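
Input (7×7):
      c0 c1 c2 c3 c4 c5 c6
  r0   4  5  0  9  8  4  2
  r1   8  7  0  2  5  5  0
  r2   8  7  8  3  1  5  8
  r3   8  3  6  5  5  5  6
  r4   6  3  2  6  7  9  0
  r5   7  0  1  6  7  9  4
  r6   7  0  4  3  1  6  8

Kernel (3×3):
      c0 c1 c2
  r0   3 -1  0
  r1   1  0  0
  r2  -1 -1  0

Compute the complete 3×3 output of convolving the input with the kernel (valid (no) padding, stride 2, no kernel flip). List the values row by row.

Output[0,0]: The receptive field on the input at this output position is [4 5 0 / 8 7 0 / 8 7 8]. Elementwise product with the kernel and sum: 4·3 + 5·-1 + 8·1 + 8·-1 + 7·-1.

0 -20 19
16 19 -13
15 -6 12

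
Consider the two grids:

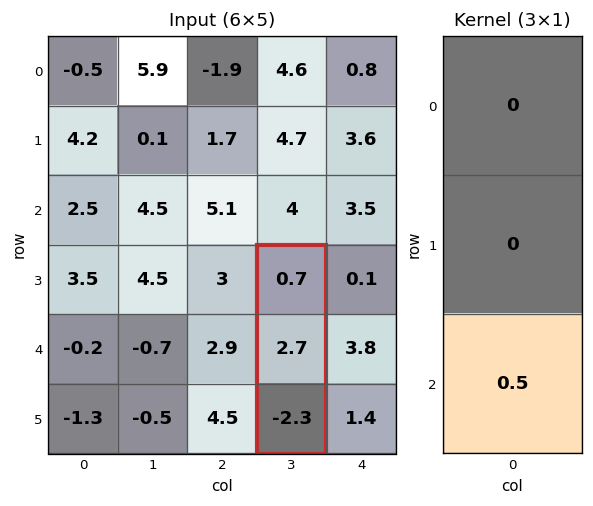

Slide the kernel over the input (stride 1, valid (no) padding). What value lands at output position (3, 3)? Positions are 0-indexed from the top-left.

-1.15

The receptive field on the input at this output position is [0.7 / 2.7 / -2.3]. Elementwise product with the kernel and sum: -2.3·0.5.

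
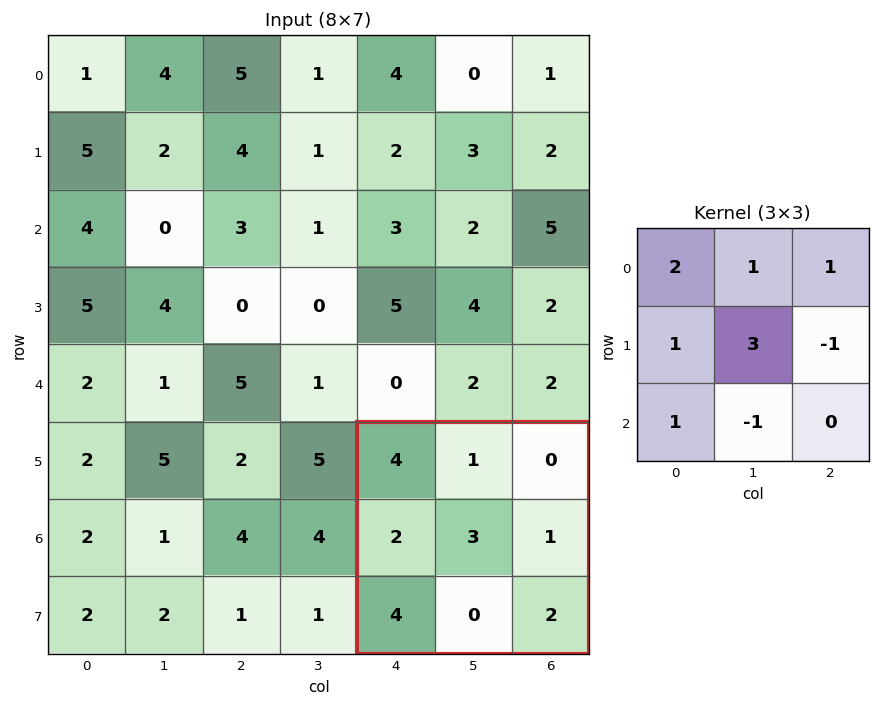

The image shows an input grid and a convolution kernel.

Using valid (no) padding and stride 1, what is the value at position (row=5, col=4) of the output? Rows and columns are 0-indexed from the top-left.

The receptive field on the input at this output position is [4 1 0 / 2 3 1 / 4 0 2]. Elementwise product with the kernel and sum: 4·2 + 1·1 + 0·1 + 2·1 + 3·3 + 1·-1 + 4·1 + 0·-1.

23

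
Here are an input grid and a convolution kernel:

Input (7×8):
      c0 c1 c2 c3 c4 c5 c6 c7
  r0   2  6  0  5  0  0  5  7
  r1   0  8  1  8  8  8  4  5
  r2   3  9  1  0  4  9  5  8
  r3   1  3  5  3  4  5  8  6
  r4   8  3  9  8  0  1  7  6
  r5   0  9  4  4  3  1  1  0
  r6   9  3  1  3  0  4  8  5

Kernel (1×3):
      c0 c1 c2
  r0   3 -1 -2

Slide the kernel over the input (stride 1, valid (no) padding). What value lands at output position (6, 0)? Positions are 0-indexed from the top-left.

The receptive field on the input at this output position is [9 3 1]. Elementwise product with the kernel and sum: 9·3 + 3·-1 + 1·-2.

22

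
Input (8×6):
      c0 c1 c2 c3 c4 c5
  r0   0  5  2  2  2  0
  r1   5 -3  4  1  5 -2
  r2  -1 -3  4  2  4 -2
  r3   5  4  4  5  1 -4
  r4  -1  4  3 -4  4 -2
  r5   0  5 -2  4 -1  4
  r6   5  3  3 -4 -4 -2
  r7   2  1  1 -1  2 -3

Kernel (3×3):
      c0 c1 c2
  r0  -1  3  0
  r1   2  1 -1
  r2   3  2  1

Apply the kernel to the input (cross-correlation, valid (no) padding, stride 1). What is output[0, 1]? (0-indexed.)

The receptive field on the input at this output position is [5 2 2 / -3 4 1 / -3 4 2]. Elementwise product with the kernel and sum: 5·-1 + 2·3 + -3·2 + 4·1 + 1·-1 + -3·3 + 4·2 + 2·1.

-1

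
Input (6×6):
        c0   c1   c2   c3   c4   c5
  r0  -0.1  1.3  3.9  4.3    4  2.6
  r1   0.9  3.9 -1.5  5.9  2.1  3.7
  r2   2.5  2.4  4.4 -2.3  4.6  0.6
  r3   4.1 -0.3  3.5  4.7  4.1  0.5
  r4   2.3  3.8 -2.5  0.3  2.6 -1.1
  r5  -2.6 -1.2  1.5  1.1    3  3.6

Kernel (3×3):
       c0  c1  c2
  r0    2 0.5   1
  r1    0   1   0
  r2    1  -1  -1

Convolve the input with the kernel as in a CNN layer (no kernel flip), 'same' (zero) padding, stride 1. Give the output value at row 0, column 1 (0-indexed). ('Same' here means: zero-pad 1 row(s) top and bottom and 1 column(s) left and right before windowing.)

-0.2

The receptive field on the zero-padded input at this output position is [0 0 0 / -0.1 1.3 3.9 / 0.9 3.9 -1.5]. Elementwise product with the kernel and sum: 0·2 + 0·0.5 + 0·1 + 1.3·1 + 0.9·1 + 3.9·-1 + -1.5·-1.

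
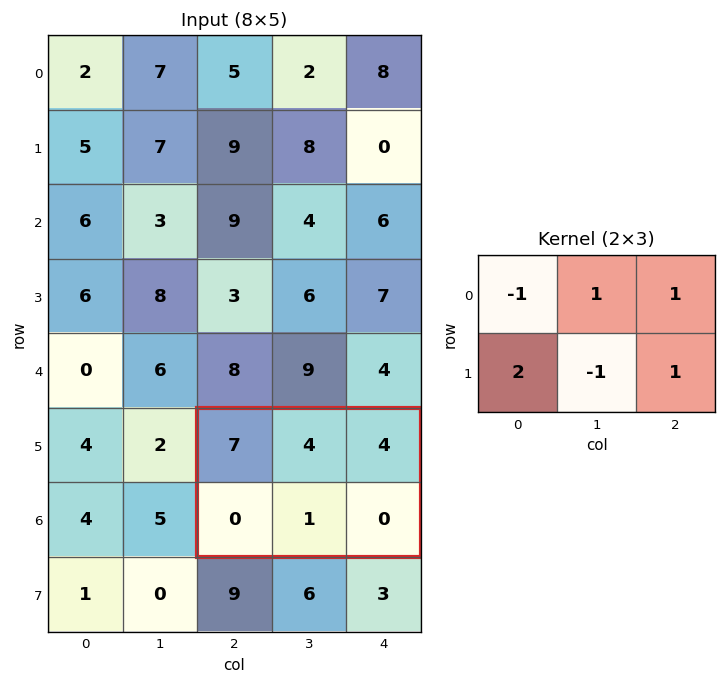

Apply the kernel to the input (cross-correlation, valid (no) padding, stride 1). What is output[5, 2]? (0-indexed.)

0

The receptive field on the input at this output position is [7 4 4 / 0 1 0]. Elementwise product with the kernel and sum: 7·-1 + 4·1 + 4·1 + 0·2 + 1·-1 + 0·1.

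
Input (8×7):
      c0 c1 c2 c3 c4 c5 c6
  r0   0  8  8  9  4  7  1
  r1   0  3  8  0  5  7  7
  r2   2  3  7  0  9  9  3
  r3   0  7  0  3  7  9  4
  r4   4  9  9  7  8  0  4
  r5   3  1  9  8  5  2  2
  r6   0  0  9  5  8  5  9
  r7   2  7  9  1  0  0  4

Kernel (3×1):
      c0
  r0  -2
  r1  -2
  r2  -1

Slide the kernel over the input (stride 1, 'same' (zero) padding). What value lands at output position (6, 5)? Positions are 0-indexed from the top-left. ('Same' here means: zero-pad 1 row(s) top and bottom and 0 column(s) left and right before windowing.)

-14

The receptive field on the zero-padded input at this output position is [2 / 5 / 0]. Elementwise product with the kernel and sum: 2·-2 + 5·-2 + 0·-1.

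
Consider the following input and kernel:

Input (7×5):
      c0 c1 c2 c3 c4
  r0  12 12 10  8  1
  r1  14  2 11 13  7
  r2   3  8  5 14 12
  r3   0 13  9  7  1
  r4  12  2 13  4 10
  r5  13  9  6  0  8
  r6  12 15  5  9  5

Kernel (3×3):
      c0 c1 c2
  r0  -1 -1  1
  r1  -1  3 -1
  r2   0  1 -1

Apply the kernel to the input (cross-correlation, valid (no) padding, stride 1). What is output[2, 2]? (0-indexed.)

The receptive field on the input at this output position is [5 14 12 / 9 7 1 / 13 4 10]. Elementwise product with the kernel and sum: 5·-1 + 14·-1 + 12·1 + 9·-1 + 7·3 + 1·-1 + 4·1 + 10·-1.

-2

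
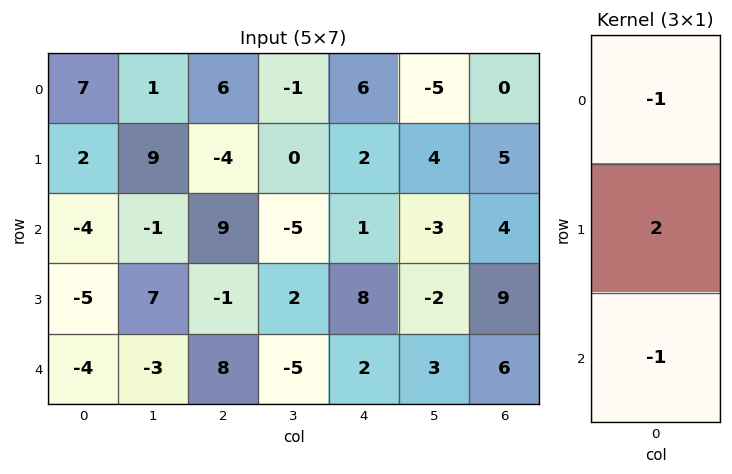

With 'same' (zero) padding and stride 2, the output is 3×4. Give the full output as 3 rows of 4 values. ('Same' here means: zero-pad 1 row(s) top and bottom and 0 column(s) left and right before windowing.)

Output[0,0]: The receptive field on the zero-padded input at this output position is [0 / 7 / 2]. Elementwise product with the kernel and sum: 0·-1 + 7·2 + 2·-1.

12 16 10 -5
-5 23 -8 -6
-3 17 -4 3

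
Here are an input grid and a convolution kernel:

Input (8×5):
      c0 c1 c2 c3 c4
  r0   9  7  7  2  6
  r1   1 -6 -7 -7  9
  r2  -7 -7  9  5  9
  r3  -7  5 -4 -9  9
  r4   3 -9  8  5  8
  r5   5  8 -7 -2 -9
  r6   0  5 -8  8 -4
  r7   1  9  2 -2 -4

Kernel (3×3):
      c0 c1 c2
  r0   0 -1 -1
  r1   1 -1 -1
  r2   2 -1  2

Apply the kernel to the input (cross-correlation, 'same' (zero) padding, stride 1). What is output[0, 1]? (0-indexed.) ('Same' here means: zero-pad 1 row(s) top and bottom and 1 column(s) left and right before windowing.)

The receptive field on the zero-padded input at this output position is [0 0 0 / 9 7 7 / 1 -6 -7]. Elementwise product with the kernel and sum: 0·-1 + 0·-1 + 9·1 + 7·-1 + 7·-1 + 1·2 + -6·-1 + -7·2.

-11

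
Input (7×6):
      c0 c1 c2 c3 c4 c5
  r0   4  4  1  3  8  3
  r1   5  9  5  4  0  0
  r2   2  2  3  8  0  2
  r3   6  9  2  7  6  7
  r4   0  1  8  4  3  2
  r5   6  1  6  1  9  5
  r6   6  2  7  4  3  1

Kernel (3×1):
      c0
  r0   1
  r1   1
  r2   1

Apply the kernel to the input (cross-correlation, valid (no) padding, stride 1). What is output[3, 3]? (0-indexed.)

The receptive field on the input at this output position is [7 / 4 / 1]. Elementwise product with the kernel and sum: 7·1 + 4·1 + 1·1.

12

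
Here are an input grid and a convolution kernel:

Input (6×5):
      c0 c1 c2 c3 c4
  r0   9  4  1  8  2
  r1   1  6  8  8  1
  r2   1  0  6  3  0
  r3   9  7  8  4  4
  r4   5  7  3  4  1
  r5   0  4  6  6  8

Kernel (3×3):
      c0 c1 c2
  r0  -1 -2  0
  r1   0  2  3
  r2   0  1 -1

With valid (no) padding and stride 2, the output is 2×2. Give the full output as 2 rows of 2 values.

13 5
41 11

Output[0,0]: The receptive field on the input at this output position is [9 4 1 / 1 6 8 / 1 0 6]. Elementwise product with the kernel and sum: 9·-1 + 4·-2 + 6·2 + 8·3 + 0·1 + 6·-1.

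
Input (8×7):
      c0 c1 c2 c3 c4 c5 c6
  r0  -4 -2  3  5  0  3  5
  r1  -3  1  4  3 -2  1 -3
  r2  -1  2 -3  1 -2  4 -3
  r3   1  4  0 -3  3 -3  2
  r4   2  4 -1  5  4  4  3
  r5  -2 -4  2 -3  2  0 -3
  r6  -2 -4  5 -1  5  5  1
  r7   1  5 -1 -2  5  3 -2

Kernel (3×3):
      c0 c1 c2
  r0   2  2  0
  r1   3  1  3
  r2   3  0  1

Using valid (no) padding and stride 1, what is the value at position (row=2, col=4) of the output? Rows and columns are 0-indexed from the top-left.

The receptive field on the input at this output position is [-2 4 -3 / 3 -3 2 / 4 4 3]. Elementwise product with the kernel and sum: -2·2 + 4·2 + 3·3 + -3·1 + 2·3 + 4·3 + 3·1.

31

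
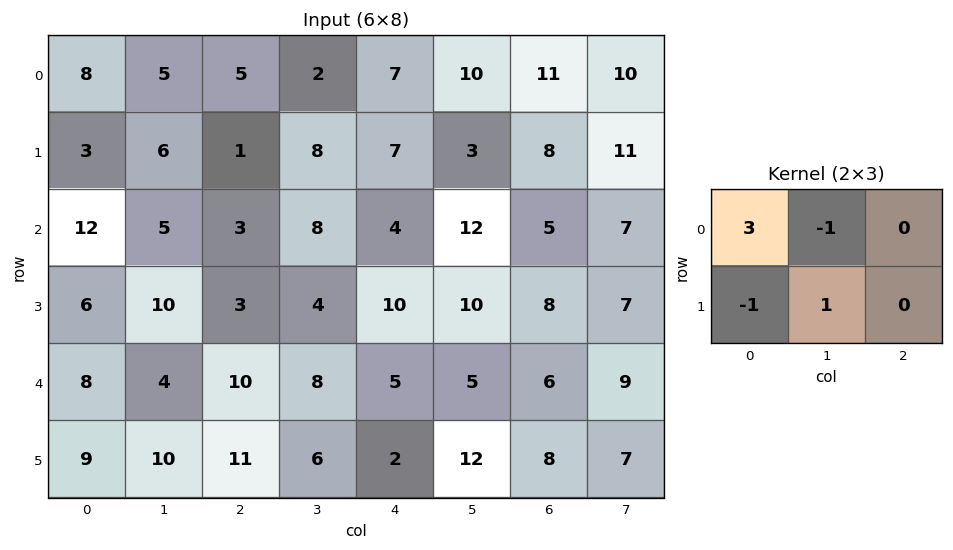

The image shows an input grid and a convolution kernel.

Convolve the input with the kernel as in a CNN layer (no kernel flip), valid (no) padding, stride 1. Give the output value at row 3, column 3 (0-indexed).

The receptive field on the input at this output position is [4 10 10 / 8 5 5]. Elementwise product with the kernel and sum: 4·3 + 10·-1 + 8·-1 + 5·1.

-1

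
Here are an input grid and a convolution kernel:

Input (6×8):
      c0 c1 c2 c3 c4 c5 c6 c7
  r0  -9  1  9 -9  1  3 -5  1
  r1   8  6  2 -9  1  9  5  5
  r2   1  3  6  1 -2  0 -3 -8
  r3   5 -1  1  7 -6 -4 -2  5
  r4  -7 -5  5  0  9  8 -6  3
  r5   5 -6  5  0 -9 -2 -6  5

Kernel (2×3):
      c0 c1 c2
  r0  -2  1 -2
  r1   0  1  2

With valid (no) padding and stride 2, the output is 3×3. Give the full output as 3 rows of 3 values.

11 -36 30
-10 -12 2
3 -46 -12

Output[0,0]: The receptive field on the input at this output position is [-9 1 9 / 8 6 2]. Elementwise product with the kernel and sum: -9·-2 + 1·1 + 9·-2 + 6·1 + 2·2.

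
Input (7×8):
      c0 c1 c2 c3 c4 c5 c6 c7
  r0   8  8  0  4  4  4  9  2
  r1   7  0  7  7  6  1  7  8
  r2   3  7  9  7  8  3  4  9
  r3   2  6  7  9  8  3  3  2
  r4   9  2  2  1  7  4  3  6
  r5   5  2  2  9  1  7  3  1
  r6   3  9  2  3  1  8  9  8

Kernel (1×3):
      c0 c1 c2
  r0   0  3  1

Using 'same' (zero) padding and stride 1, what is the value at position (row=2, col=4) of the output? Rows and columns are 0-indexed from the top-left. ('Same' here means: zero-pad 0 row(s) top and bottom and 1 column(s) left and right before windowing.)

27

The receptive field on the zero-padded input at this output position is [7 8 3]. Elementwise product with the kernel and sum: 8·3 + 3·1.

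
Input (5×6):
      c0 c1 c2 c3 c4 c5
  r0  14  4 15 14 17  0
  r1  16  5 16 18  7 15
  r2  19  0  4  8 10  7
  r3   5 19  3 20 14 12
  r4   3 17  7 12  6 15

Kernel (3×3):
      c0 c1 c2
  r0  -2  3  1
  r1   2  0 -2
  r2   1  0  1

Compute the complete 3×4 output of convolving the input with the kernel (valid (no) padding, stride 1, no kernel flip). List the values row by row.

22 33 61 44
37 79 34 34
-20 47 17 64

Output[0,0]: The receptive field on the input at this output position is [14 4 15 / 16 5 16 / 19 0 4]. Elementwise product with the kernel and sum: 14·-2 + 4·3 + 15·1 + 16·2 + 16·-2 + 19·1 + 4·1.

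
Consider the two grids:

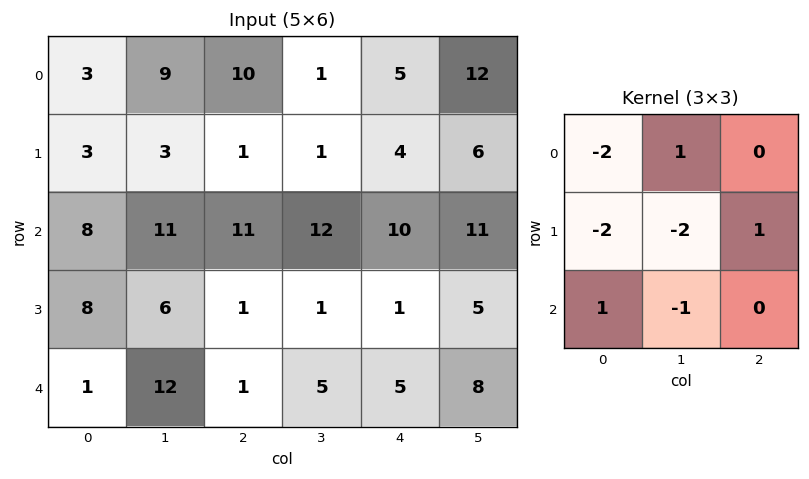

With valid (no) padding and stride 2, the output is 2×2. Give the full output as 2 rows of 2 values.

Output[0,0]: The receptive field on the input at this output position is [3 9 10 / 3 3 1 / 8 11 11]. Elementwise product with the kernel and sum: 3·-2 + 9·1 + 3·-2 + 3·-2 + 1·1 + 8·1 + 11·-1.
Output[0,1]: The receptive field on the input at this output position is [10 1 5 / 1 1 4 / 11 12 10]. Elementwise product with the kernel and sum: 10·-2 + 1·1 + 1·-2 + 1·-2 + 4·1 + 11·1 + 12·-1.

-11 -20
-43 -17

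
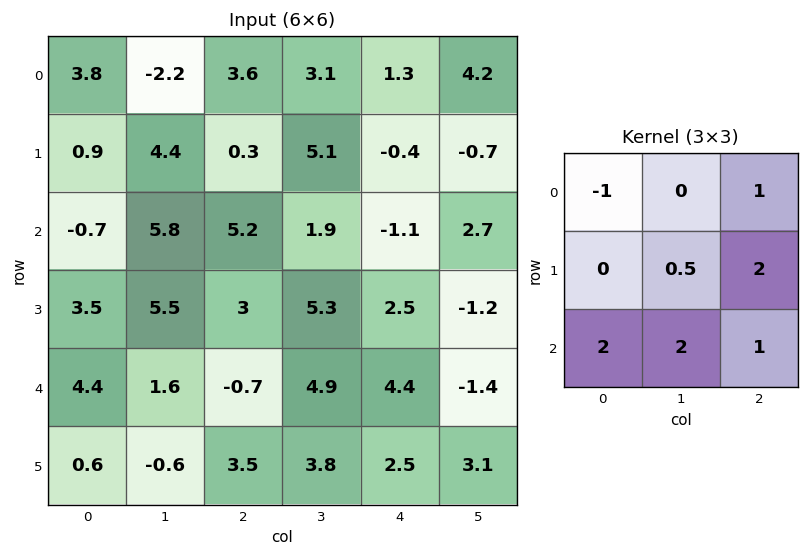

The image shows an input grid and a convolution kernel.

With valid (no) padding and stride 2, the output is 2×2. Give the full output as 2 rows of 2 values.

18 12.55
25.95 14.15

Output[0,0]: The receptive field on the input at this output position is [3.8 -2.2 3.6 / 0.9 4.4 0.3 / -0.7 5.8 5.2]. Elementwise product with the kernel and sum: 3.8·-1 + 3.6·1 + 4.4·0.5 + 0.3·2 + -0.7·2 + 5.8·2 + 5.2·1.
Output[0,1]: The receptive field on the input at this output position is [3.6 3.1 1.3 / 0.3 5.1 -0.4 / 5.2 1.9 -1.1]. Elementwise product with the kernel and sum: 3.6·-1 + 1.3·1 + 5.1·0.5 + -0.4·2 + 5.2·2 + 1.9·2 + -1.1·1.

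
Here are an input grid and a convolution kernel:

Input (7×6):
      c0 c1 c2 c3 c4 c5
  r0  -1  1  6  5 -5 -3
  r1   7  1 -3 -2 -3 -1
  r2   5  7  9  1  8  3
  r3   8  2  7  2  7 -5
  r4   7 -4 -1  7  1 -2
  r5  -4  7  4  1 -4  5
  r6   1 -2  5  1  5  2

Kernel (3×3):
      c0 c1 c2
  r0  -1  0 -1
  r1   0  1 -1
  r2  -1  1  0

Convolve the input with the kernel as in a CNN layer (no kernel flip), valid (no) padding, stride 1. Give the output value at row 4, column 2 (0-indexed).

1

The receptive field on the input at this output position is [-1 7 1 / 4 1 -4 / 5 1 5]. Elementwise product with the kernel and sum: -1·-1 + 1·-1 + 1·1 + -4·-1 + 5·-1 + 1·1.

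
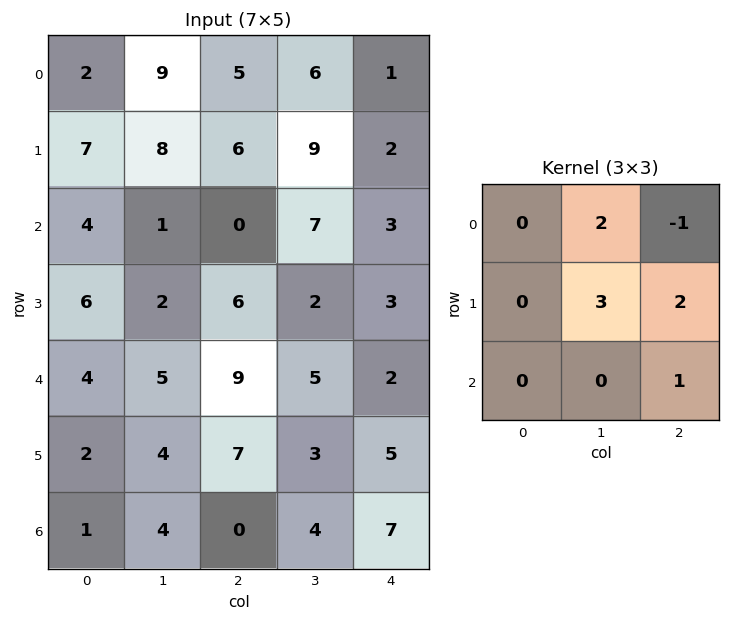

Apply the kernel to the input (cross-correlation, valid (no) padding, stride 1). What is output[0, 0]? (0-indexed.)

The receptive field on the input at this output position is [2 9 5 / 7 8 6 / 4 1 0]. Elementwise product with the kernel and sum: 9·2 + 5·-1 + 8·3 + 6·2 + 0·1.

49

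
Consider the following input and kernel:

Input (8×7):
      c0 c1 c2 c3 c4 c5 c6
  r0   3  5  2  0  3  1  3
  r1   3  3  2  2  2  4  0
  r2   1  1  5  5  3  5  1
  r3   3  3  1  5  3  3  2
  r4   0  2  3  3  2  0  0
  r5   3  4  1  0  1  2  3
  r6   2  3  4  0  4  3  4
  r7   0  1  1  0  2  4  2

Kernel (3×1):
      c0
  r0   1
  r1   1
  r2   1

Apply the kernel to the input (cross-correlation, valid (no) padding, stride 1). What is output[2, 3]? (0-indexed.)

The receptive field on the input at this output position is [5 / 5 / 3]. Elementwise product with the kernel and sum: 5·1 + 5·1 + 3·1.

13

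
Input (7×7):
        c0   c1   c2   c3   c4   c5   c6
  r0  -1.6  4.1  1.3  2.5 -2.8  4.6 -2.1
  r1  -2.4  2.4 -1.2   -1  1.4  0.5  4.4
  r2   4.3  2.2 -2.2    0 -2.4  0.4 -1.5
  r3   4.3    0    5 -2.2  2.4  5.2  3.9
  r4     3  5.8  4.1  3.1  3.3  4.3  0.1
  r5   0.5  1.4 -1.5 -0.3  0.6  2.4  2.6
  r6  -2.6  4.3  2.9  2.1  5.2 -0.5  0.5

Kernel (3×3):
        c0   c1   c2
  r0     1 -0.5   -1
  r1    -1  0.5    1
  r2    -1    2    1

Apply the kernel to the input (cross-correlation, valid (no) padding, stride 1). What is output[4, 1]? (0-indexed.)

The receptive field on the input at this output position is [5.8 4.1 3.1 / 1.4 -1.5 -0.3 / 4.3 2.9 2.1]. Elementwise product with the kernel and sum: 5.8·1 + 4.1·-0.5 + 3.1·-1 + 1.4·-1 + -1.5·0.5 + -0.3·1 + 4.3·-1 + 2.9·2 + 2.1·1.

1.8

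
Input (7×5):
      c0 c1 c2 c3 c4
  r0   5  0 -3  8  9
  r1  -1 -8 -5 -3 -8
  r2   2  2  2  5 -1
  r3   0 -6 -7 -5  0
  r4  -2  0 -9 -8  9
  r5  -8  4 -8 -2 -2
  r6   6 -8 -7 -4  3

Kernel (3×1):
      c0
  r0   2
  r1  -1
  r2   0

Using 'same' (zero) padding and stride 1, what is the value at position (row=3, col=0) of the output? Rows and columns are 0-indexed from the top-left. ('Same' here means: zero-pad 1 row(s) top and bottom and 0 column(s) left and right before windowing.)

The receptive field on the zero-padded input at this output position is [2 / 0 / -2]. Elementwise product with the kernel and sum: 2·2 + 0·-1.

4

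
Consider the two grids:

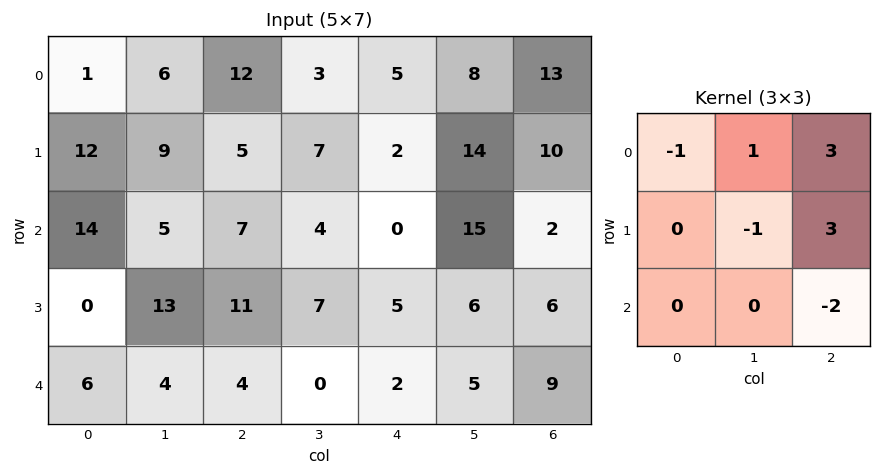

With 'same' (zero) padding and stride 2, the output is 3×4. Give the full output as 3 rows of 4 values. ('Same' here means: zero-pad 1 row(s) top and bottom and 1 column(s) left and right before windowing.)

-1 -17 -9 -13
14 8 70 -6
45 15 29 -9

Output[0,0]: The receptive field on the zero-padded input at this output position is [0 0 0 / 0 1 6 / 0 12 9]. Elementwise product with the kernel and sum: 0·-1 + 0·1 + 0·3 + 1·-1 + 6·3 + 9·-2.
Output[0,1]: The receptive field on the zero-padded input at this output position is [0 0 0 / 6 12 3 / 9 5 7]. Elementwise product with the kernel and sum: 0·-1 + 0·1 + 0·3 + 12·-1 + 3·3 + 7·-2.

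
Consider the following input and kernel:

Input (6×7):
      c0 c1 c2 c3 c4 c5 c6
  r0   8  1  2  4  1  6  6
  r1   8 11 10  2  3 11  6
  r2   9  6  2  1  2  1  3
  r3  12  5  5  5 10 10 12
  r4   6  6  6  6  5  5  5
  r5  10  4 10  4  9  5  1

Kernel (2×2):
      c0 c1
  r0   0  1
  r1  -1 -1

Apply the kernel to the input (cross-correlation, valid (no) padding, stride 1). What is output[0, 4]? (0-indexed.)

-8

The receptive field on the input at this output position is [1 6 / 3 11]. Elementwise product with the kernel and sum: 6·1 + 3·-1 + 11·-1.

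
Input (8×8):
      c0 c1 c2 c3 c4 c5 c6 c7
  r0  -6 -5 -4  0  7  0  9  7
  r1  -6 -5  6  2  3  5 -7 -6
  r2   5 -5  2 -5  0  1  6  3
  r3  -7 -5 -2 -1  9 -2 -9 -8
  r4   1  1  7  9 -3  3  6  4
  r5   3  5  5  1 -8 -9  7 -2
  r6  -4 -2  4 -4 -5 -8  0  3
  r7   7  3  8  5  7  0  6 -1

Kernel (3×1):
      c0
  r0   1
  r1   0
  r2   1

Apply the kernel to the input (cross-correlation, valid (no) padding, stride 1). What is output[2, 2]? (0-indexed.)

The receptive field on the input at this output position is [2 / -2 / 7]. Elementwise product with the kernel and sum: 2·1 + 7·1.

9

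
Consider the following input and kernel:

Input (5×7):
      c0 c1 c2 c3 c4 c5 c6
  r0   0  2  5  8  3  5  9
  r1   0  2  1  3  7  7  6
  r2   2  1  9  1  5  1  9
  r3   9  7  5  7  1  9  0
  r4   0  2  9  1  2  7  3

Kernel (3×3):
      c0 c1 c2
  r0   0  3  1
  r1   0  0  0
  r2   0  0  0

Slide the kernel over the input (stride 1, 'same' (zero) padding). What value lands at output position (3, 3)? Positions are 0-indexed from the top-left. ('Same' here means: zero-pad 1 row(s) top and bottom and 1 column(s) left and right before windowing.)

The receptive field on the zero-padded input at this output position is [9 1 5 / 5 7 1 / 9 1 2]. Elementwise product with the kernel and sum: 1·3 + 5·1.

8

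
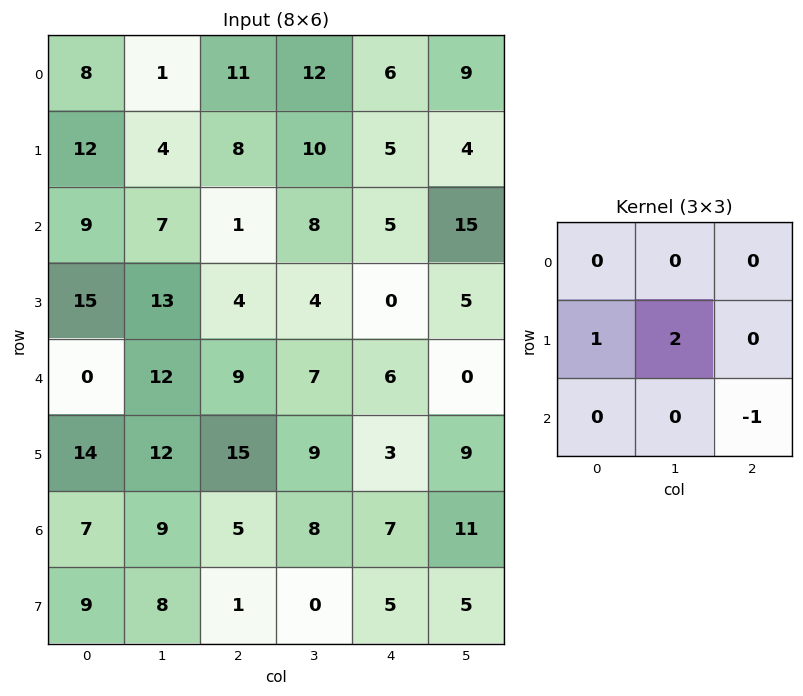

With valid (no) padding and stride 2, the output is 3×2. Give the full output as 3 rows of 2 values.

19 23
32 6
33 26

Output[0,0]: The receptive field on the input at this output position is [8 1 11 / 12 4 8 / 9 7 1]. Elementwise product with the kernel and sum: 12·1 + 4·2 + 1·-1.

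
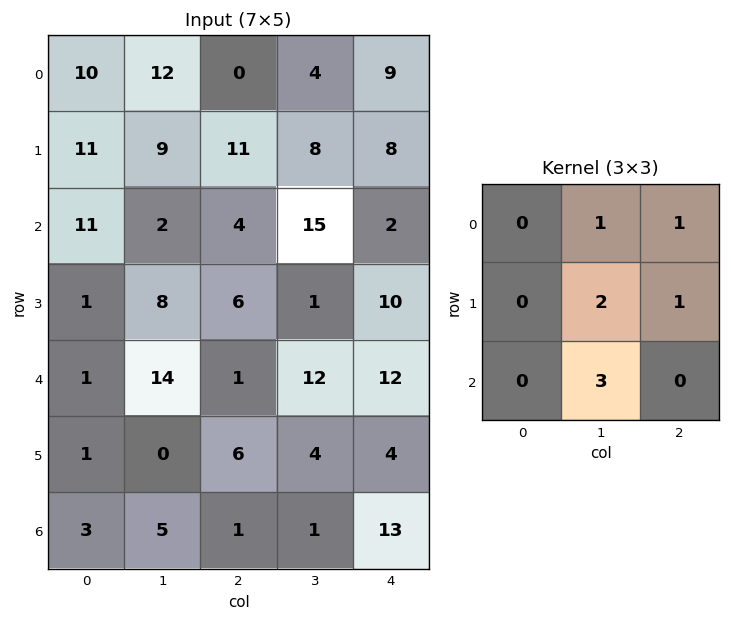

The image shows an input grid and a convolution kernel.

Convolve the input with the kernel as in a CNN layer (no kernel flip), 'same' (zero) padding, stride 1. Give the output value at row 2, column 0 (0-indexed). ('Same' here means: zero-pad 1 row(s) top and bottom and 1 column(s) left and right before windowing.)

47

The receptive field on the zero-padded input at this output position is [0 11 9 / 0 11 2 / 0 1 8]. Elementwise product with the kernel and sum: 11·1 + 9·1 + 11·2 + 2·1 + 1·3.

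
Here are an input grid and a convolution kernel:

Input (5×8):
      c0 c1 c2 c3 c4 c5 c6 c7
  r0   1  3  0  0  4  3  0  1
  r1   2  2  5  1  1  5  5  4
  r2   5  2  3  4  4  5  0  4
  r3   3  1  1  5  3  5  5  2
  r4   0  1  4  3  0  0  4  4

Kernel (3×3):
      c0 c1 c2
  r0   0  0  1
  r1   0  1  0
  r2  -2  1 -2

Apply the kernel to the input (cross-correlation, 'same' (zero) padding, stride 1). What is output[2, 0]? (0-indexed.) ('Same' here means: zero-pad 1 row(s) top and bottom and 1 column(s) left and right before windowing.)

The receptive field on the zero-padded input at this output position is [0 2 2 / 0 5 2 / 0 3 1]. Elementwise product with the kernel and sum: 2·1 + 5·1 + 0·-2 + 3·1 + 1·-2.

8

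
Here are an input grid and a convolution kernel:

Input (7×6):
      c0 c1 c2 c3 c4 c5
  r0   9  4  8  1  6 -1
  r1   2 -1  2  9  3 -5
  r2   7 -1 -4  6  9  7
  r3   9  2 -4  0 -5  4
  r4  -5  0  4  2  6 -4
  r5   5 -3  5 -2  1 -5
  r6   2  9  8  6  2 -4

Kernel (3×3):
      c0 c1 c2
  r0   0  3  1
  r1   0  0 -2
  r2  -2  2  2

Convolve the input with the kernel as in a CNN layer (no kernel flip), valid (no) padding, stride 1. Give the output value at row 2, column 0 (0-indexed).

19

The receptive field on the input at this output position is [7 -1 -4 / 9 2 -4 / -5 0 4]. Elementwise product with the kernel and sum: -1·3 + -4·1 + -4·-2 + -5·-2 + 0·2 + 4·2.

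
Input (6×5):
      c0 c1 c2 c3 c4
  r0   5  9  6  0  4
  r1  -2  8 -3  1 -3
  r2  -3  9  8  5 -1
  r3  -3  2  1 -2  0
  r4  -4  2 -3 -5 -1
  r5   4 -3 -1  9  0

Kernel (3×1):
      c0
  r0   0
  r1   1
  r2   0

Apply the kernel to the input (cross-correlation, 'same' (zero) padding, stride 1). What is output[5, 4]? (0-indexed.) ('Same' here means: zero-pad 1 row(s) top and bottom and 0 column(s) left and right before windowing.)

0

The receptive field on the zero-padded input at this output position is [-1 / 0 / 0]. Elementwise product with the kernel and sum: 0·1.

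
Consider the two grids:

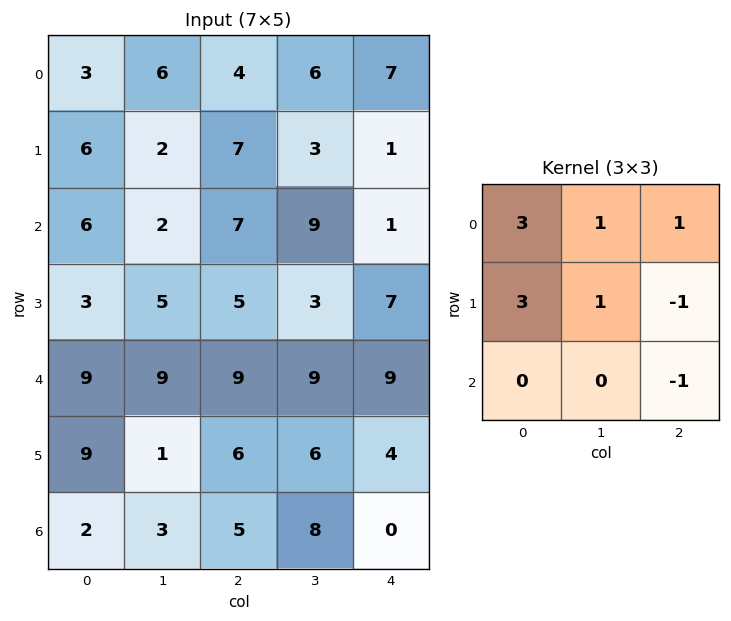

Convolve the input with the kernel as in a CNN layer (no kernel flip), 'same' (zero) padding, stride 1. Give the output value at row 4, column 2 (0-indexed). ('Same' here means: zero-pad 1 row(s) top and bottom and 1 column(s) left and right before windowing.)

44

The receptive field on the zero-padded input at this output position is [5 5 3 / 9 9 9 / 1 6 6]. Elementwise product with the kernel and sum: 5·3 + 5·1 + 3·1 + 9·3 + 9·1 + 9·-1 + 6·-1.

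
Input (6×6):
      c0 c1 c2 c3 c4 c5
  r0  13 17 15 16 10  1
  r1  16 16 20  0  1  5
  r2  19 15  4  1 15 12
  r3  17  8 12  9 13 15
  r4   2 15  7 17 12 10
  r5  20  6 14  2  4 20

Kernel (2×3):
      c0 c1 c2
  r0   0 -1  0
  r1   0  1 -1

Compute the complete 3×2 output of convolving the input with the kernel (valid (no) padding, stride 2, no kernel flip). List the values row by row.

-21 -17
-19 -5
-23 -19

Output[0,0]: The receptive field on the input at this output position is [13 17 15 / 16 16 20]. Elementwise product with the kernel and sum: 17·-1 + 16·1 + 20·-1.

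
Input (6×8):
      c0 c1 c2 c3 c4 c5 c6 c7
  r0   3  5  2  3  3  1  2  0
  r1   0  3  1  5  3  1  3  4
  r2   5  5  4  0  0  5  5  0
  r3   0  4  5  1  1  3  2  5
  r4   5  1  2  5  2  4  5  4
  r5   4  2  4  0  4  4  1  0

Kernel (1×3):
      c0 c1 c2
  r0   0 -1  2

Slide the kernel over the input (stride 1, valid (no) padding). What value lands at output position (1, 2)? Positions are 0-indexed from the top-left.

The receptive field on the input at this output position is [1 5 3]. Elementwise product with the kernel and sum: 5·-1 + 3·2.

1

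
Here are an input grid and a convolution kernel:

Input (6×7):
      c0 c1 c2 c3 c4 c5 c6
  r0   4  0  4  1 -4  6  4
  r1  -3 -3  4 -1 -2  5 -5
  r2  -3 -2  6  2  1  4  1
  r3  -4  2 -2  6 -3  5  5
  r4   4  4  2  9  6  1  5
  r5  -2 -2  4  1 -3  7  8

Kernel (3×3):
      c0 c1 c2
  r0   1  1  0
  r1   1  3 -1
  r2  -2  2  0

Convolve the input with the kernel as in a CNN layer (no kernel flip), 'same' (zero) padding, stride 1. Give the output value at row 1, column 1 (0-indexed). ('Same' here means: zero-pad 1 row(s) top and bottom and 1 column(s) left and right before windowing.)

The receptive field on the zero-padded input at this output position is [4 0 4 / -3 -3 4 / -3 -2 6]. Elementwise product with the kernel and sum: 4·1 + 0·1 + -3·1 + -3·3 + 4·-1 + -3·-2 + -2·2.

-10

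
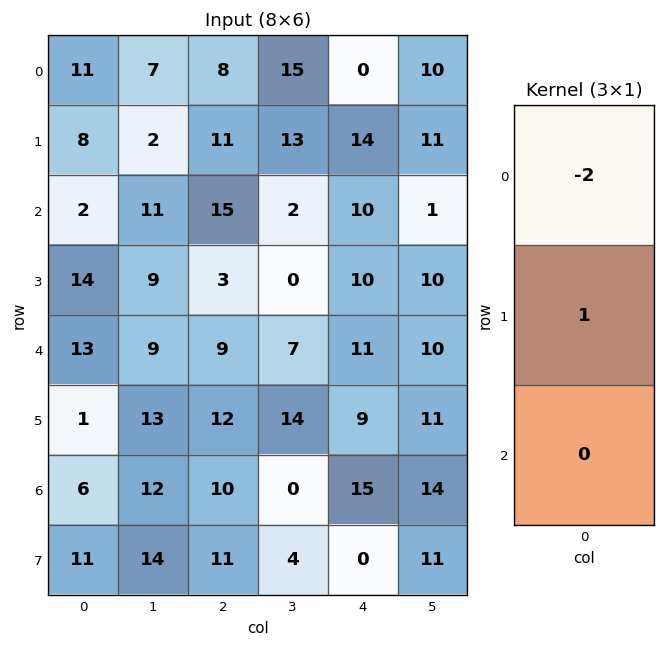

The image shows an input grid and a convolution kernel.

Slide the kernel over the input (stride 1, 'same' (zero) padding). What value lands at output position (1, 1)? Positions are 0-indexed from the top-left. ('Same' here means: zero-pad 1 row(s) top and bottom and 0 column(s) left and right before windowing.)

-12

The receptive field on the zero-padded input at this output position is [7 / 2 / 11]. Elementwise product with the kernel and sum: 7·-2 + 2·1.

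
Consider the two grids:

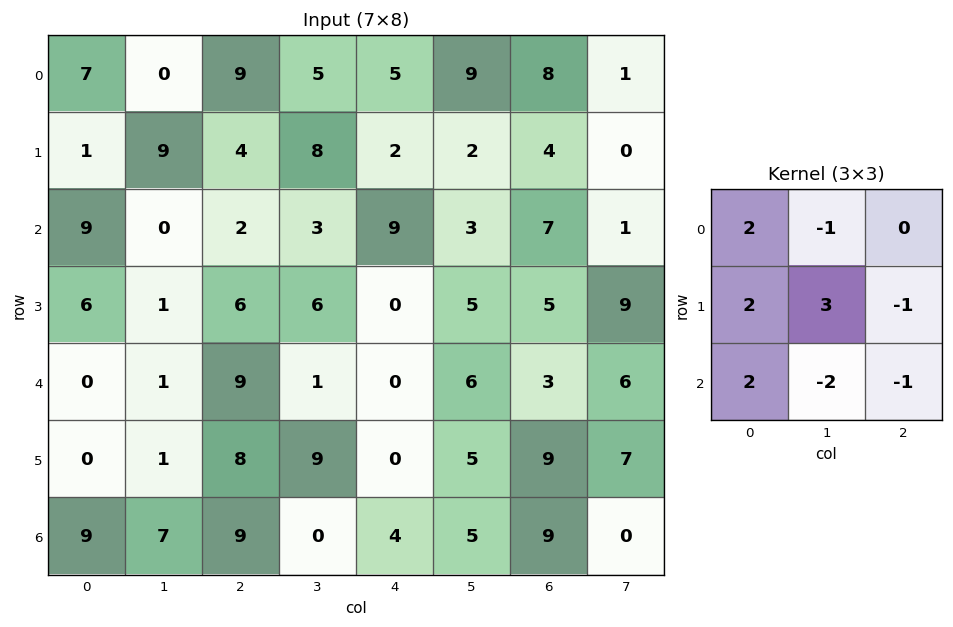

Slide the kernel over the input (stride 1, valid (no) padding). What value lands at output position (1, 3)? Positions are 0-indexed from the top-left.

51

The receptive field on the input at this output position is [8 2 2 / 3 9 3 / 6 0 5]. Elementwise product with the kernel and sum: 8·2 + 2·-1 + 3·2 + 9·3 + 3·-1 + 6·2 + 0·-2 + 5·-1.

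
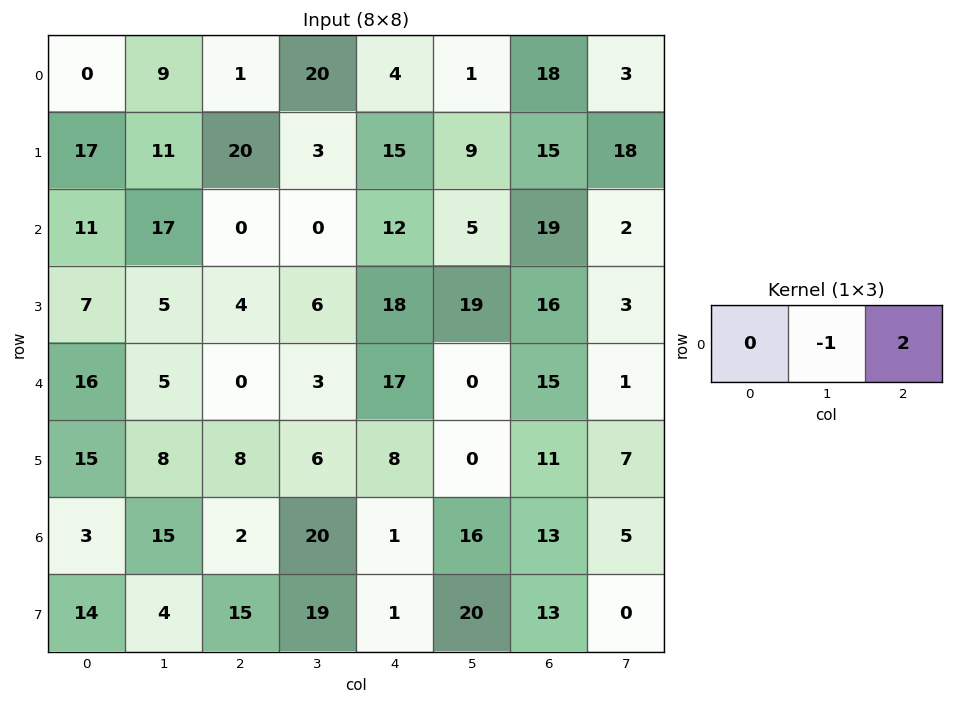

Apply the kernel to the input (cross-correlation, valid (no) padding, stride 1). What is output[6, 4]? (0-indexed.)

The receptive field on the input at this output position is [1 16 13]. Elementwise product with the kernel and sum: 16·-1 + 13·2.

10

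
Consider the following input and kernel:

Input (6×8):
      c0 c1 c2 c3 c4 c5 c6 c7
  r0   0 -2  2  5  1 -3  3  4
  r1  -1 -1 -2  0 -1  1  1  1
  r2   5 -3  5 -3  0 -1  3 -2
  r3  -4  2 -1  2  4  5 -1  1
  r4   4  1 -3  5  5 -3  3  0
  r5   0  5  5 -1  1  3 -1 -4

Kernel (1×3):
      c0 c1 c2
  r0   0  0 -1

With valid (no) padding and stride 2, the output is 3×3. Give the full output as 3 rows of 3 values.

Output[0,0]: The receptive field on the input at this output position is [0 -2 2]. Elementwise product with the kernel and sum: 2·-1.
Output[0,1]: The receptive field on the input at this output position is [2 5 1]. Elementwise product with the kernel and sum: 1·-1.

-2 -1 -3
-5 0 -3
3 -5 -3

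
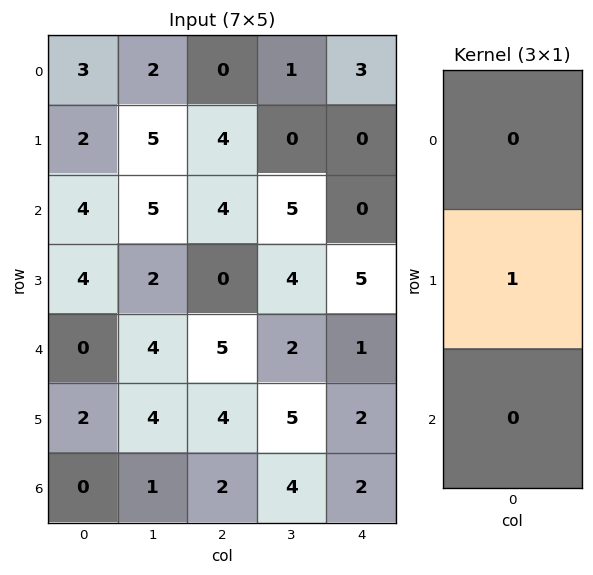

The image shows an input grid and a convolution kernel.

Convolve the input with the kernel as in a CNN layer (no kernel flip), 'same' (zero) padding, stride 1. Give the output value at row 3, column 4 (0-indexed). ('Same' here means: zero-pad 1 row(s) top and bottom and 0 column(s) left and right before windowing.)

The receptive field on the zero-padded input at this output position is [0 / 5 / 1]. Elementwise product with the kernel and sum: 5·1.

5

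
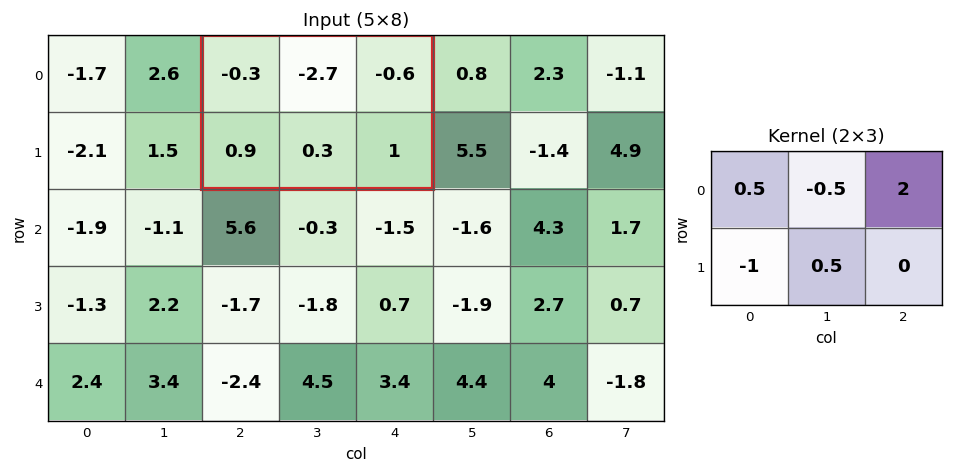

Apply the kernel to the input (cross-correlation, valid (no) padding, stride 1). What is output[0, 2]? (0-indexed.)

The receptive field on the input at this output position is [-0.3 -2.7 -0.6 / 0.9 0.3 1]. Elementwise product with the kernel and sum: -0.3·0.5 + -2.7·-0.5 + -0.6·2 + 0.9·-1 + 0.3·0.5.

-0.75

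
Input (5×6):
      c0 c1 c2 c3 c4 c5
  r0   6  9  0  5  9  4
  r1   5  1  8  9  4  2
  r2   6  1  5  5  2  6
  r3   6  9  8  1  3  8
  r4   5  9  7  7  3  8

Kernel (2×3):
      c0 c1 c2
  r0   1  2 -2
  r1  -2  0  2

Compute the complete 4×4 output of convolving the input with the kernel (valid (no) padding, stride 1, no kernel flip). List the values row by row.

30 15 -16 1
-11 7 12 15
2 -15 1 11
12 19 -4 -7

Output[0,0]: The receptive field on the input at this output position is [6 9 0 / 5 1 8]. Elementwise product with the kernel and sum: 6·1 + 9·2 + 0·-2 + 5·-2 + 8·2.
Output[0,1]: The receptive field on the input at this output position is [9 0 5 / 1 8 9]. Elementwise product with the kernel and sum: 9·1 + 0·2 + 5·-2 + 1·-2 + 9·2.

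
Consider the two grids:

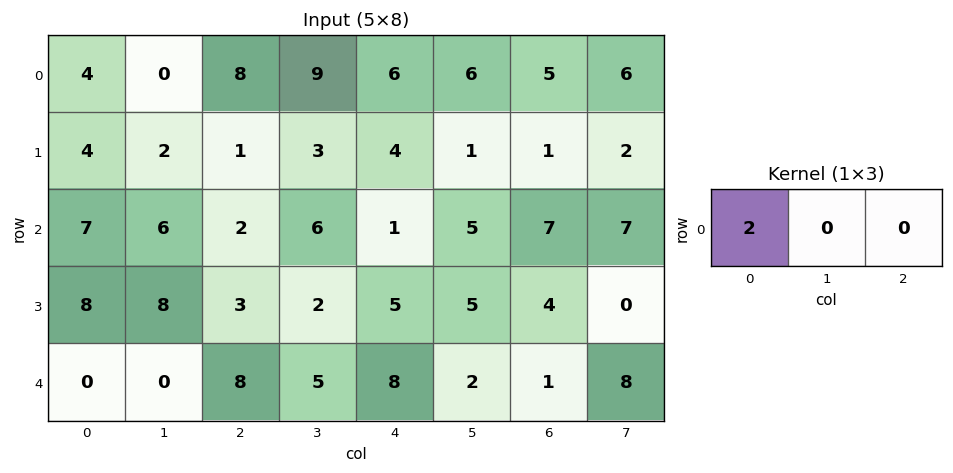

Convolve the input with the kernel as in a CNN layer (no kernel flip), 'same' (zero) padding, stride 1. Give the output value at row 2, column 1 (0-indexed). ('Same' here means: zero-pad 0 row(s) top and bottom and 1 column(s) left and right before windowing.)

The receptive field on the zero-padded input at this output position is [7 6 2]. Elementwise product with the kernel and sum: 7·2.

14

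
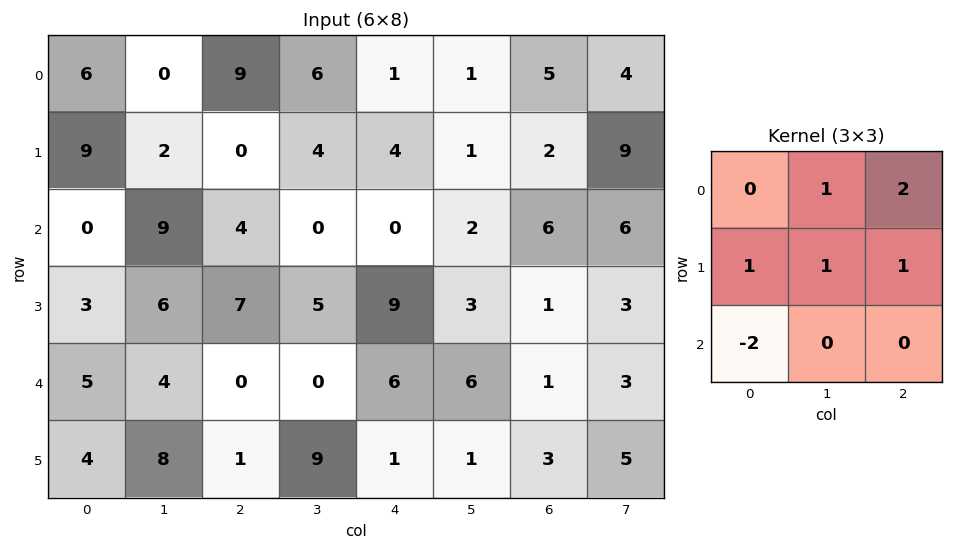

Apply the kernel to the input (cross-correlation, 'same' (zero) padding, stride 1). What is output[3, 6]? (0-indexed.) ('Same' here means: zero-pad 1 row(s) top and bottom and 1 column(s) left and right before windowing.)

13

The receptive field on the zero-padded input at this output position is [2 6 6 / 3 1 3 / 6 1 3]. Elementwise product with the kernel and sum: 6·1 + 6·2 + 3·1 + 1·1 + 3·1 + 6·-2.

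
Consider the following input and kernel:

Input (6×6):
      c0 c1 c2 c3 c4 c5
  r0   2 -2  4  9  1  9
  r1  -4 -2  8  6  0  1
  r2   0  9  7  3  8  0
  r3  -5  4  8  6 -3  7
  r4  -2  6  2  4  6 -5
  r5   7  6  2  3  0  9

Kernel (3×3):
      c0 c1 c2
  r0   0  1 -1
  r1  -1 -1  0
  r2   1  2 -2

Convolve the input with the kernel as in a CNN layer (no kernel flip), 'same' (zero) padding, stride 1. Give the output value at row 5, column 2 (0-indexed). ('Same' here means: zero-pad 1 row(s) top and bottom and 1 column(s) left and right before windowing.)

The receptive field on the zero-padded input at this output position is [6 2 4 / 6 2 3 / 0 0 0]. Elementwise product with the kernel and sum: 2·1 + 4·-1 + 6·-1 + 2·-1 + 0·1 + 0·2 + 0·-2.

-10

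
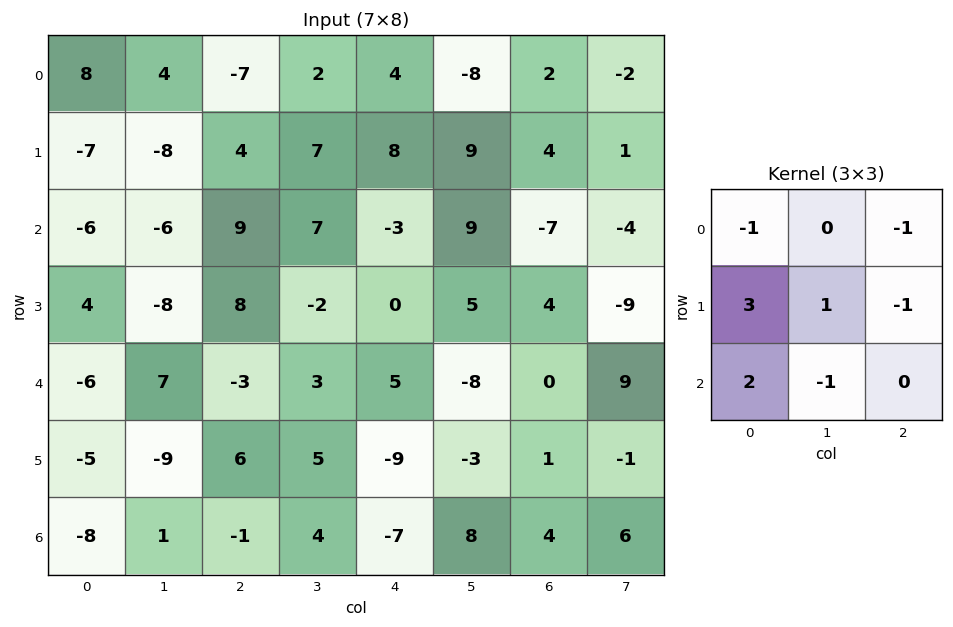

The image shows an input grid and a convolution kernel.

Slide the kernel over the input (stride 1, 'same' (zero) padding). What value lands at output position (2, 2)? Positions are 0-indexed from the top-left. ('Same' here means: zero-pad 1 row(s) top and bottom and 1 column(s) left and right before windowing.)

The receptive field on the zero-padded input at this output position is [-8 4 7 / -6 9 7 / -8 8 -2]. Elementwise product with the kernel and sum: -8·-1 + 7·-1 + -6·3 + 9·1 + 7·-1 + -8·2 + 8·-1.

-39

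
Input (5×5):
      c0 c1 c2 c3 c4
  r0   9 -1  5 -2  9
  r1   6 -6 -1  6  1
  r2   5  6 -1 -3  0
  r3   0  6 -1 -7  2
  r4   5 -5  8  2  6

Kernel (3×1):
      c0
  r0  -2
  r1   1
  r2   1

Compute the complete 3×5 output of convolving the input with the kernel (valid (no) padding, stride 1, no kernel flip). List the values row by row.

-7 2 -12 7 -17
-7 24 0 -22 0
-5 -11 9 1 8

Output[0,0]: The receptive field on the input at this output position is [9 / 6 / 5]. Elementwise product with the kernel and sum: 9·-2 + 6·1 + 5·1.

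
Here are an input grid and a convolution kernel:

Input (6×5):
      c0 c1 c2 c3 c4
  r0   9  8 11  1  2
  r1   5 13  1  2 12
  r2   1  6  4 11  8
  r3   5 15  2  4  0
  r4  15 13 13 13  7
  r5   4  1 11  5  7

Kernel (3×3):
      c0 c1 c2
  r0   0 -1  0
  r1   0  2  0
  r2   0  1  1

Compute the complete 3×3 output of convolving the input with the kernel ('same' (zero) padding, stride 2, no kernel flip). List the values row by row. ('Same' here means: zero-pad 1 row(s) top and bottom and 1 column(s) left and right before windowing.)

Output[0,0]: The receptive field on the zero-padded input at this output position is [0 0 0 / 0 9 8 / 0 5 13]. Elementwise product with the kernel and sum: 0·-1 + 9·2 + 5·1 + 13·1.
Output[0,1]: The receptive field on the zero-padded input at this output position is [0 0 0 / 8 11 1 / 13 1 2]. Elementwise product with the kernel and sum: 0·-1 + 11·2 + 1·1 + 2·1.

36 25 16
17 13 4
30 40 21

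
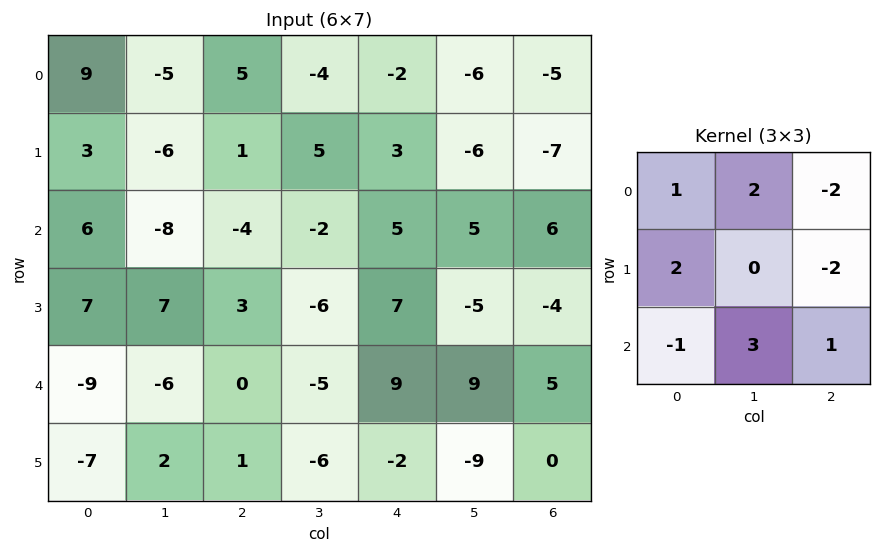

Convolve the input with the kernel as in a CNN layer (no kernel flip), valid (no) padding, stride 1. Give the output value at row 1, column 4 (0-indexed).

-23

The receptive field on the input at this output position is [3 -6 -7 / 5 5 6 / 7 -5 -4]. Elementwise product with the kernel and sum: 3·1 + -6·2 + -7·-2 + 5·2 + 6·-2 + 7·-1 + -5·3 + -4·1.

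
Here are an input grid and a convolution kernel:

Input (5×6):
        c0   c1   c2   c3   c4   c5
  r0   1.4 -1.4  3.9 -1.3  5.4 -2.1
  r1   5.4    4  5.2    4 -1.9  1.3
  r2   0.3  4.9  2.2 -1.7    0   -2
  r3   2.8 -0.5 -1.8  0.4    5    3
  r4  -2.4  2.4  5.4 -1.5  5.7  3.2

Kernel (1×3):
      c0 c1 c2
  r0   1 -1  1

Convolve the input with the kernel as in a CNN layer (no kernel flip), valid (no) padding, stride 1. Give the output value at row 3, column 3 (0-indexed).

-1.6

The receptive field on the input at this output position is [0.4 5 3]. Elementwise product with the kernel and sum: 0.4·1 + 5·-1 + 3·1.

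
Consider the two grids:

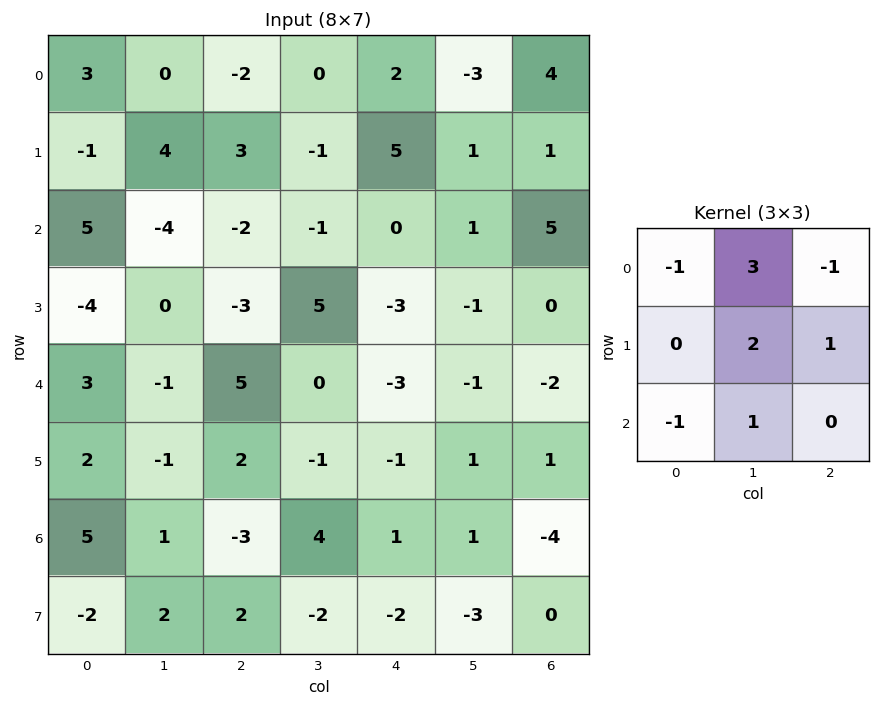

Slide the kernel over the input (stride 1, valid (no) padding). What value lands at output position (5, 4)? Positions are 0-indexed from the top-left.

0

The receptive field on the input at this output position is [-1 1 1 / 1 1 -4 / -2 -3 0]. Elementwise product with the kernel and sum: -1·-1 + 1·3 + 1·-1 + 1·2 + -4·1 + -2·-1 + -3·1.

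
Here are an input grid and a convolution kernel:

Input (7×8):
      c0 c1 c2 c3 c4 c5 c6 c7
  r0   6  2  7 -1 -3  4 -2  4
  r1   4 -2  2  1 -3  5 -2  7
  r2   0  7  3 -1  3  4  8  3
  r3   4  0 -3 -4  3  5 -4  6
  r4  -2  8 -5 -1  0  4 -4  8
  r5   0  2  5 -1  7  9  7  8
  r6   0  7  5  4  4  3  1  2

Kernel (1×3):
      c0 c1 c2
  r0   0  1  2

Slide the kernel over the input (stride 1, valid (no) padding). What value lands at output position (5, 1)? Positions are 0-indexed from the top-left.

3

The receptive field on the input at this output position is [2 5 -1]. Elementwise product with the kernel and sum: 5·1 + -1·2.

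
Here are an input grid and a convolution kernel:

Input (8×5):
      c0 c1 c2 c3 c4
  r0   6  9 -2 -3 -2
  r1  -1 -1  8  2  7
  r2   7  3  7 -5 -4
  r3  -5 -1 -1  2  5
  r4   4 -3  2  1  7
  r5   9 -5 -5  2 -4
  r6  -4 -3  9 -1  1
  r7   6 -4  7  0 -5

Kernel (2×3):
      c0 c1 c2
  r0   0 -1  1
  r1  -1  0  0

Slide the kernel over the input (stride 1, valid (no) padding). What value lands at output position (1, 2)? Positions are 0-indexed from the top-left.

-2

The receptive field on the input at this output position is [8 2 7 / 7 -5 -4]. Elementwise product with the kernel and sum: 2·-1 + 7·1 + 7·-1.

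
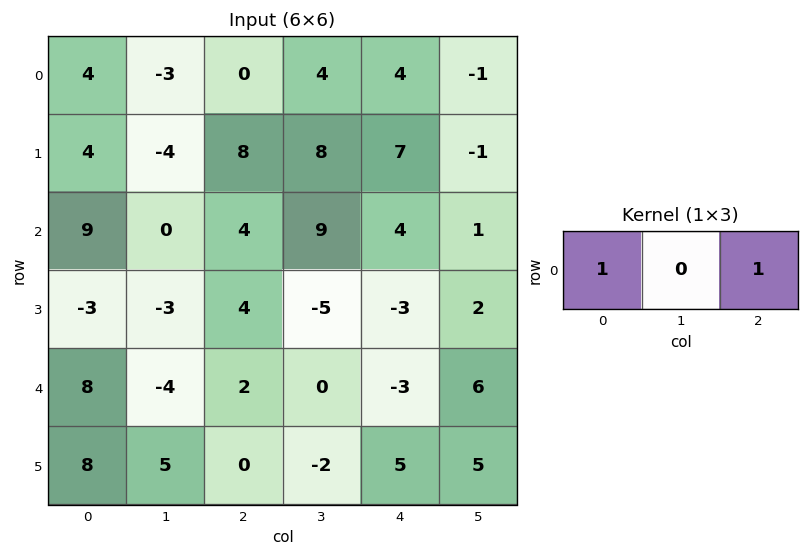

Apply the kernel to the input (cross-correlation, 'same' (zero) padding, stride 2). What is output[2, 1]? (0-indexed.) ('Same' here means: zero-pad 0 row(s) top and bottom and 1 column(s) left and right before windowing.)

-4

The receptive field on the zero-padded input at this output position is [-4 2 0]. Elementwise product with the kernel and sum: -4·1 + 0·1.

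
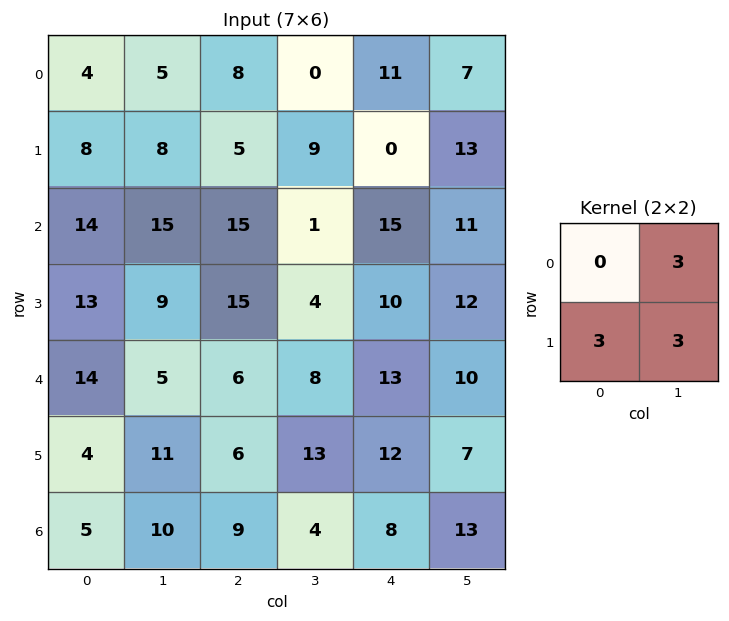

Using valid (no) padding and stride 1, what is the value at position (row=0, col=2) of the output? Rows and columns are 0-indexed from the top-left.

42

The receptive field on the input at this output position is [8 0 / 5 9]. Elementwise product with the kernel and sum: 0·3 + 5·3 + 9·3.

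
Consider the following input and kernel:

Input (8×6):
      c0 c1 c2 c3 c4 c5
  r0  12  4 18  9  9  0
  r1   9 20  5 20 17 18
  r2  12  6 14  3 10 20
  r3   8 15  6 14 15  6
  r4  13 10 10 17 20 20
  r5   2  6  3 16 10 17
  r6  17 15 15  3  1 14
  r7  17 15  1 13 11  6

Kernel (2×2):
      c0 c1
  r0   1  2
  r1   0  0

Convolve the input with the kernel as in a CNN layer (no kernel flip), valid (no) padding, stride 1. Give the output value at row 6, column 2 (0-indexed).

The receptive field on the input at this output position is [15 3 / 1 13]. Elementwise product with the kernel and sum: 15·1 + 3·2.

21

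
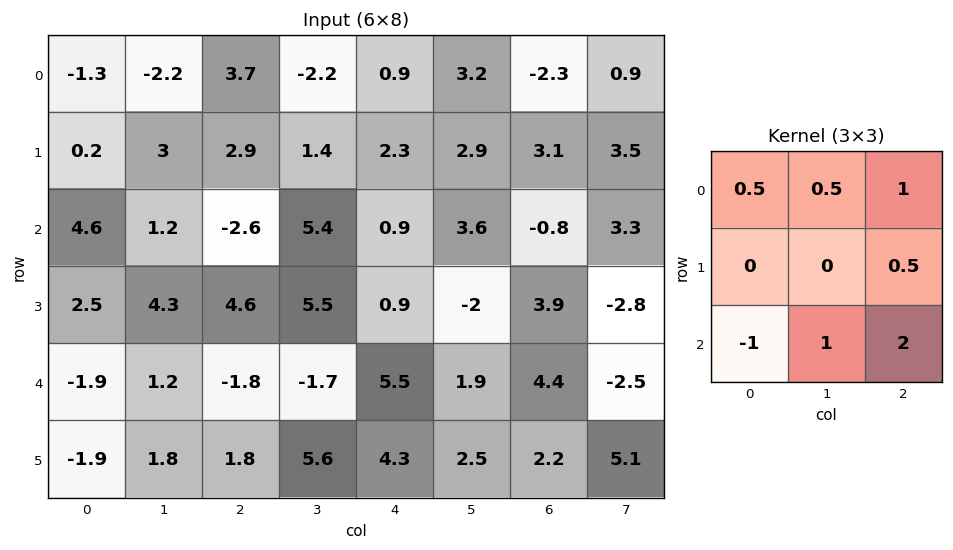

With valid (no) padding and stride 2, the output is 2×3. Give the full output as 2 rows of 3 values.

-5.2 12.6 2.4
2.1 13.85 8.6

Output[0,0]: The receptive field on the input at this output position is [-1.3 -2.2 3.7 / 0.2 3 2.9 / 4.6 1.2 -2.6]. Elementwise product with the kernel and sum: -1.3·0.5 + -2.2·0.5 + 3.7·1 + 2.9·0.5 + 4.6·-1 + 1.2·1 + -2.6·2.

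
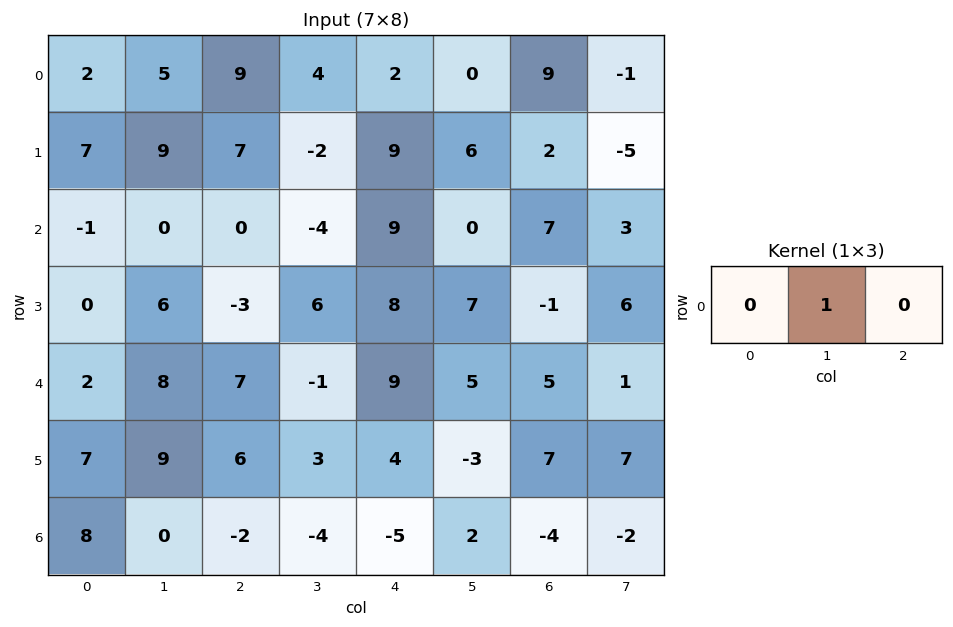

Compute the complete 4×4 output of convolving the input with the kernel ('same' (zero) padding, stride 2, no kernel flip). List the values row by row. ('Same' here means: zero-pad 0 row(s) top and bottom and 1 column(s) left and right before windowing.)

2 9 2 9
-1 0 9 7
2 7 9 5
8 -2 -5 -4

Output[0,0]: The receptive field on the zero-padded input at this output position is [0 2 5]. Elementwise product with the kernel and sum: 2·1.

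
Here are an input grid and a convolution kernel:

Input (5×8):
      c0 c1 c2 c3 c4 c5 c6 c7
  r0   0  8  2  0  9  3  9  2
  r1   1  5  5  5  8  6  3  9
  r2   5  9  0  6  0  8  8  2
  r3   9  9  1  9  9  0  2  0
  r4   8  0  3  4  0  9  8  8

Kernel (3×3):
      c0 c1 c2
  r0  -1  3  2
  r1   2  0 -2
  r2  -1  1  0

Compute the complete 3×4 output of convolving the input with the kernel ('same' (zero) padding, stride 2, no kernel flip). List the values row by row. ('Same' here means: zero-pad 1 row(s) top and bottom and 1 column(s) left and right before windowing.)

-15 16 -3 -1
4 18 27 35
45 4 8 8

Output[0,0]: The receptive field on the zero-padded input at this output position is [0 0 0 / 0 0 8 / 0 1 5]. Elementwise product with the kernel and sum: 0·-1 + 0·3 + 0·2 + 0·2 + 8·-2 + 0·-1 + 1·1.
Output[0,1]: The receptive field on the zero-padded input at this output position is [0 0 0 / 8 2 0 / 5 5 5]. Elementwise product with the kernel and sum: 0·-1 + 0·3 + 0·2 + 8·2 + 0·-2 + 5·-1 + 5·1.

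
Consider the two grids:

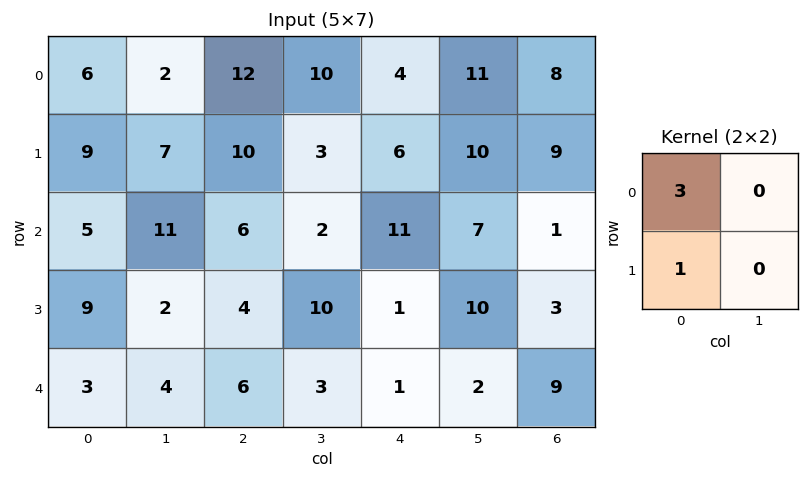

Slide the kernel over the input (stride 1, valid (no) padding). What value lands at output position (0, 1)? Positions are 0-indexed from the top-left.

13

The receptive field on the input at this output position is [2 12 / 7 10]. Elementwise product with the kernel and sum: 2·3 + 7·1.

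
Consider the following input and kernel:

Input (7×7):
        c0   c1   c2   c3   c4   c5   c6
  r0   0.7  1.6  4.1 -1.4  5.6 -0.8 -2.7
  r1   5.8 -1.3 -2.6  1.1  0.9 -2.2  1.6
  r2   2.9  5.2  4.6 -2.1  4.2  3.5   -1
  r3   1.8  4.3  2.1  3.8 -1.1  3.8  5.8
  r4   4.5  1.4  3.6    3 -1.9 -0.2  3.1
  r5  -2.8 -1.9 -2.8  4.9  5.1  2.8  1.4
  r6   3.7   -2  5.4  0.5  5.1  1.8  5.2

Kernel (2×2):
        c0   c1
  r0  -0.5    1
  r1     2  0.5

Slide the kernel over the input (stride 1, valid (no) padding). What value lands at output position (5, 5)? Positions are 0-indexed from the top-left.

6.2

The receptive field on the input at this output position is [2.8 1.4 / 1.8 5.2]. Elementwise product with the kernel and sum: 2.8·-0.5 + 1.4·1 + 1.8·2 + 5.2·0.5.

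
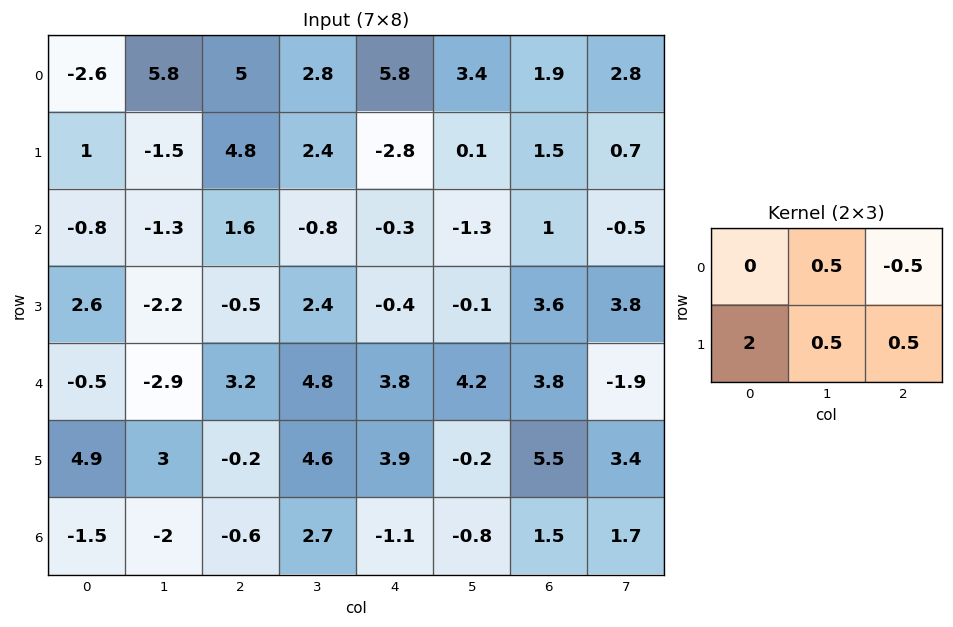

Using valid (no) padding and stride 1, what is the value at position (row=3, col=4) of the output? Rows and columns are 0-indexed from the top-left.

The receptive field on the input at this output position is [-0.4 -0.1 3.6 / 3.8 4.2 3.8]. Elementwise product with the kernel and sum: -0.1·0.5 + 3.6·-0.5 + 3.8·2 + 4.2·0.5 + 3.8·0.5.

9.75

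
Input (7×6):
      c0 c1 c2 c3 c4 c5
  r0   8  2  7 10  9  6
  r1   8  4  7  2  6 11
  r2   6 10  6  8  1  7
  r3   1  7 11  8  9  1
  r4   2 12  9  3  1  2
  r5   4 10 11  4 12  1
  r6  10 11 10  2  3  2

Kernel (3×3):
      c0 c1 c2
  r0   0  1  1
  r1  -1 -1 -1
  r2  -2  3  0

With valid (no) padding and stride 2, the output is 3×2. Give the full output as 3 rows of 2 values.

8 16
29 -28
9 -37

Output[0,0]: The receptive field on the input at this output position is [8 2 7 / 8 4 7 / 6 10 6]. Elementwise product with the kernel and sum: 2·1 + 7·1 + 8·-1 + 4·-1 + 7·-1 + 6·-2 + 10·3.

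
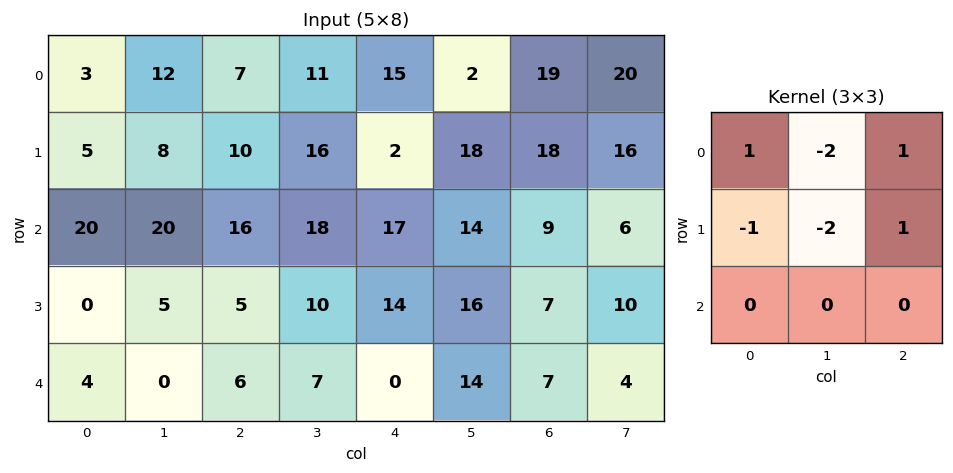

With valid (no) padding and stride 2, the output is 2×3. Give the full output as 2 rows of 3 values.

Output[0,0]: The receptive field on the input at this output position is [3 12 7 / 5 8 10 / 20 20 16]. Elementwise product with the kernel and sum: 3·1 + 12·-2 + 7·1 + 5·-1 + 8·-2 + 10·1.
Output[0,1]: The receptive field on the input at this output position is [7 11 15 / 10 16 2 / 16 18 17]. Elementwise product with the kernel and sum: 7·1 + 11·-2 + 15·1 + 10·-1 + 16·-2 + 2·1.

-25 -40 10
-9 -14 -41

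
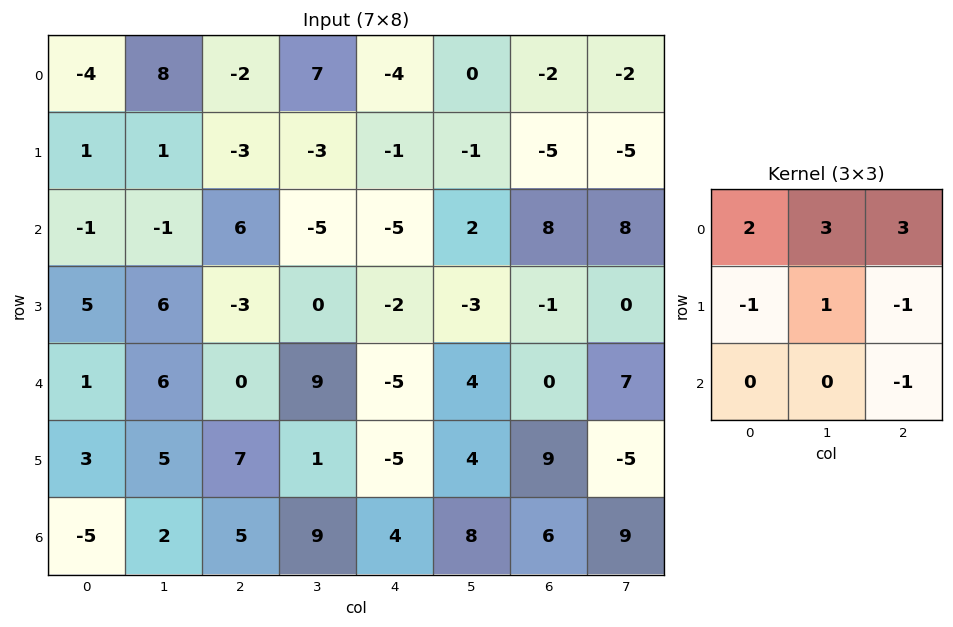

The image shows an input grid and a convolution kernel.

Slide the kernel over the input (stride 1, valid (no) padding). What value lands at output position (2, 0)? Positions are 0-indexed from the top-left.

The receptive field on the input at this output position is [-1 -1 6 / 5 6 -3 / 1 6 0]. Elementwise product with the kernel and sum: -1·2 + -1·3 + 6·3 + 5·-1 + 6·1 + -3·-1 + 0·-1.

17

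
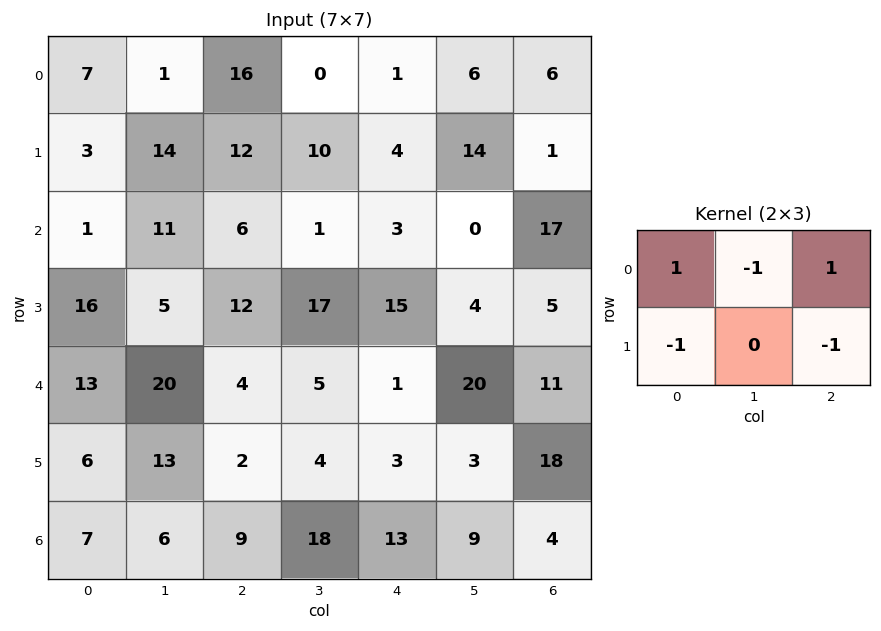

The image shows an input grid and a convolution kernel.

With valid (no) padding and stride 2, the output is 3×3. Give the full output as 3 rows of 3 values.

7 1 -4
-32 -19 0
-11 -5 -29

Output[0,0]: The receptive field on the input at this output position is [7 1 16 / 3 14 12]. Elementwise product with the kernel and sum: 7·1 + 1·-1 + 16·1 + 3·-1 + 12·-1.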